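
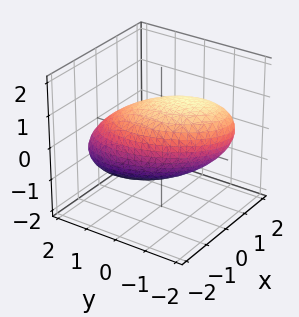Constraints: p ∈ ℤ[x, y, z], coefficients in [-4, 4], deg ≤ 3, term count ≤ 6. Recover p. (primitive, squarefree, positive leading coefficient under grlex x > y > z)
First, the degree is 2 — the shape is more complex than any degree-1 surface.
Finally, putting this together gives p.

2*x^2 + x*y + y^2 + y*z + 2*z^2 - 3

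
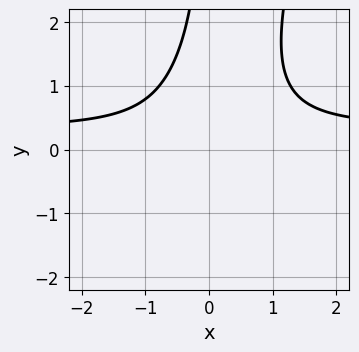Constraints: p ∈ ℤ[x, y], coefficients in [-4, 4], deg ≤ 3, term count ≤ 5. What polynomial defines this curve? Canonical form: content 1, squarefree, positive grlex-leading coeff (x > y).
3*x^2*y - x*y^2 - x^2 - 2

1. deg p = 3. The shape is more complex than any degree-2 curve.
2. Observable constraints: the curve avoids every integer y-axis point in the box; the curve avoids every integer x-axis point in the box.
3. Matching integer coefficients to the picture gives p.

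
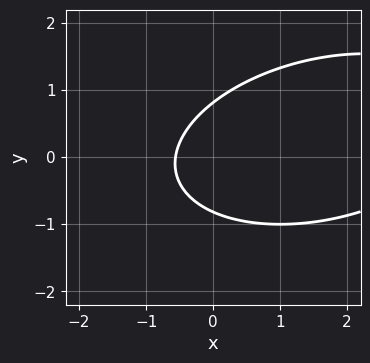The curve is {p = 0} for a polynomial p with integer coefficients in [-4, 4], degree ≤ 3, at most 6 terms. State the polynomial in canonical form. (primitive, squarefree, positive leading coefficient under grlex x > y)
x^2 - x*y + 3*y^2 - 3*x - 2

1. deg p = 2. A generic line meets the curve in up to 2 points.
2. The integer polynomial consistent with all of this is the stated p.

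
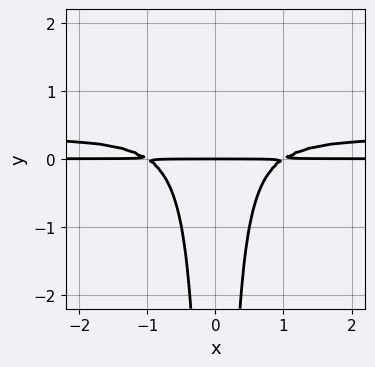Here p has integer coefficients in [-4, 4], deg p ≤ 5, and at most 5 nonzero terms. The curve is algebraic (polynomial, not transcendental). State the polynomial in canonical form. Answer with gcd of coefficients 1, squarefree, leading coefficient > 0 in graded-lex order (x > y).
3*x^2*y^2 - x^2*y + y

The degree is 4 — a generic line meets the curve in up to 4 points.
Symmetries: the x ↦ −x reflection is a symmetry, so x appears only in even powers.
Against the integer gridlines: the visible x-axis segment lies entirely on the curve; it crosses the y-axis at the gridline y = 0.
Putting this together gives p.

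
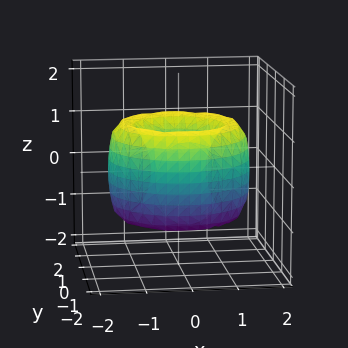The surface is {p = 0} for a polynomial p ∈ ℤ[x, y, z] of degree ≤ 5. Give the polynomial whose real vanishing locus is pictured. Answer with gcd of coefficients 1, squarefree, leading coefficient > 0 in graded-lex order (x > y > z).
x^4 + 2*x^2*y^2 + y^4 - 3*x^2 - 3*y^2 + z^2 + 1

1. The degree is 4 — the shape is more complex than any degree-3 surface.
2. Symmetry: the z-axis is an axis of rotation, so x and y enter only as x² + y².
3. Against the integer gridlines: the surface avoids every integer z-axis point in the box; a circular section at z = 1 has radius exactly 1.
4. Solving for integer coefficients yields p as stated.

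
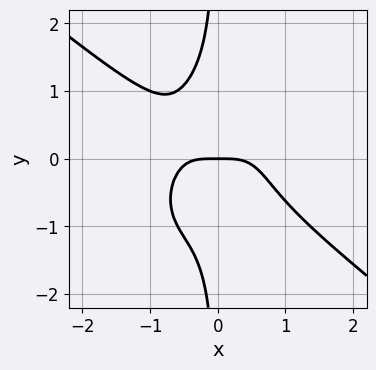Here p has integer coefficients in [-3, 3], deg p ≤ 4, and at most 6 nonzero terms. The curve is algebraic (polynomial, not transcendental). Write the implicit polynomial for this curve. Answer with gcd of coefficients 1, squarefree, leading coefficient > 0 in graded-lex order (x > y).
3*x^4 + x^3*y - x^2*y^2 + 3*x*y^3 + 2*y

1. deg p = 4.
2. From the visible intercepts: it crosses the x-axis at the gridline x = 0; it meets the y-axis at y = 0 (among the integer gridlines).
3. Fitting integer coefficients to these (and the overall shape) gives p.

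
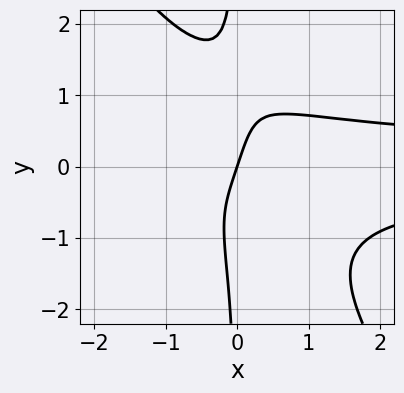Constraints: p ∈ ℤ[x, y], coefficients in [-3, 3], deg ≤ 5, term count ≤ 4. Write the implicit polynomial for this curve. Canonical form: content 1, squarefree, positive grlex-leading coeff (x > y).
(a) Degree: no degree-3 curve has this shape, so deg p = 4.
(b) Observable constraints: one x-axis crossing is at x = 0; it meets the y-axis at y = 0 (among the integer gridlines).
(c) Putting this together gives p.

3*x^2*y^2 + 2*x*y^3 - 3*x + y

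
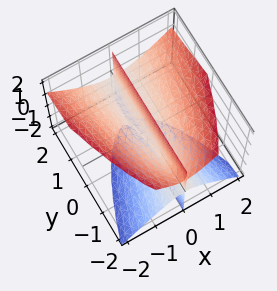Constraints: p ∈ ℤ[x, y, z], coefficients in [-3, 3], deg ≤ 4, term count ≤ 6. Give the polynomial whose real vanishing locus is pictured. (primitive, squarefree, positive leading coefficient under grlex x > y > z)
3*x^3 - 2*x*y*z - 2*x*z^2 - 2*x*z

I count 3 distinct pieces. Treating them together as one polynomial.
deg p = 3. A generic line meets the surface in up to 3 points.
From the visible intercepts: the visible y-axis segment lies entirely on the surface; every point of the z-axis in the box is on the surface; it meets the x-axis at x = 0 (among the integer gridlines).
Together with the visible shape, these determine p as stated.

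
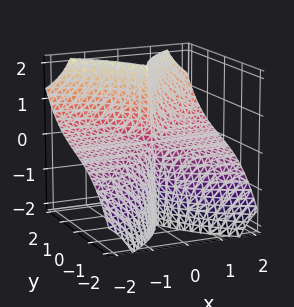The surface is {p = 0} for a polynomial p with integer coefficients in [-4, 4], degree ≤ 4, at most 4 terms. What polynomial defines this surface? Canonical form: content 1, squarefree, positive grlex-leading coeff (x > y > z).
(a) deg p = 3. The shape is more complex than any degree-2 surface.
(b) Reading off the gridlines: the visible x-axis segment lies entirely on the surface; every point of the z-axis in the box is on the surface; one y-axis crossing is at y = 0.
(c) Putting this together gives p.

x^2*y - 3*x^2*z + y^3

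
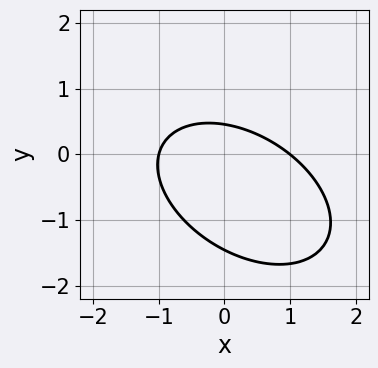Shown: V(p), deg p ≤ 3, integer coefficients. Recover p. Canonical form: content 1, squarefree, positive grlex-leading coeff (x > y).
2*x^2 + 2*x*y + 3*y^2 + 3*y - 2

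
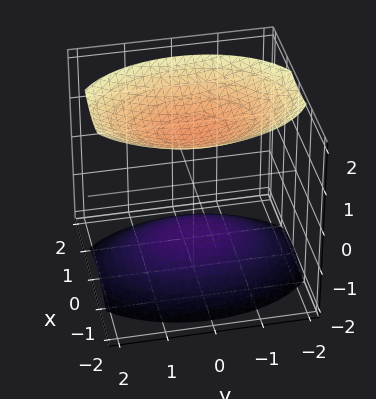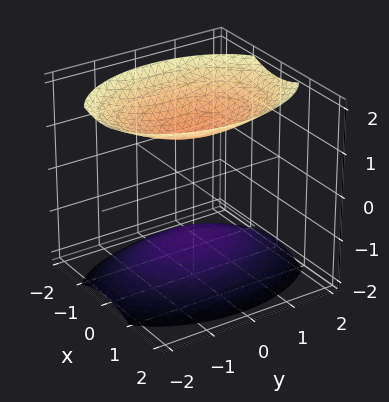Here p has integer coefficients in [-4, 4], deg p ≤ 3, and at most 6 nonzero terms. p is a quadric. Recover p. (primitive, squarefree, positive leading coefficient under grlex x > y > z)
First, I count 2 distinct pieces.
Then, deg p = 2.
Next, symmetries: the y ↦ −y reflection is a symmetry, so y appears only in even powers; the x ↦ −x reflection is a symmetry, so x appears only in even powers; mirror symmetry z ↦ −z ⇒ only even powers of z.
Next, observable constraints: no y-intercept at any integer in the box; the surface avoids every integer x-axis point in the box.
Finally, matching integer coefficients to the picture gives p.

2*x^2 + y^2 - 2*z^2 + 3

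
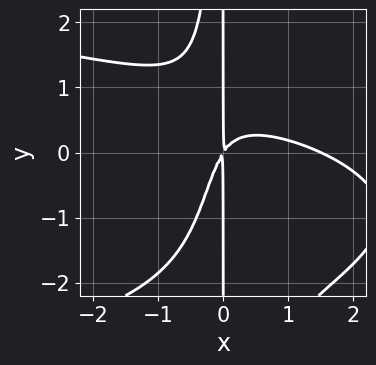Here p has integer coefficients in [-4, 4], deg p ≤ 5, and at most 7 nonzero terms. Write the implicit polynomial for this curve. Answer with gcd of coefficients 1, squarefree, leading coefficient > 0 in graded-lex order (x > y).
2*x^2*y^2 + 2*x^3 + 3*x^2*y - 3*x^2 + 2*x*y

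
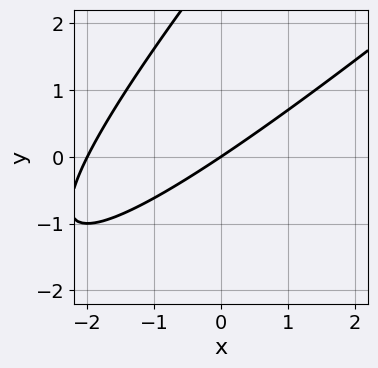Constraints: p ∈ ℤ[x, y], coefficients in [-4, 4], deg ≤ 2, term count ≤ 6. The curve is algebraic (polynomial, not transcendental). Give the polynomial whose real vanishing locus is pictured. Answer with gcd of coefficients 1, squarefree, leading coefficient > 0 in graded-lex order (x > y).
x^2 - 2*x*y + y^2 + 2*x - 3*y

First, deg p = 2. A generic line meets the curve in up to 2 points.
Next, from the visible intercepts: the x-axis gridline crossings are at x ∈ {-2, 0}; it crosses the y-axis at the gridline y = 0.
Finally, assembling these constraints gives the stated polynomial.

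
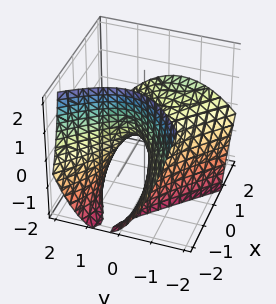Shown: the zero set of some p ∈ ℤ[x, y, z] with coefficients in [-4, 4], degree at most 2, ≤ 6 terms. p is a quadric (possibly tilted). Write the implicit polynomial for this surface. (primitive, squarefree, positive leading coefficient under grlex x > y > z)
The degree is 2 — a generic line meets the surface in up to 2 points.
Observable constraints: it meets the y-axis at y = 0 (among the integer gridlines); one x-axis crossing is at x = 0.
Putting this together gives p.

x^2 - x*y - 2*x*z - 2*y^2 - 2*z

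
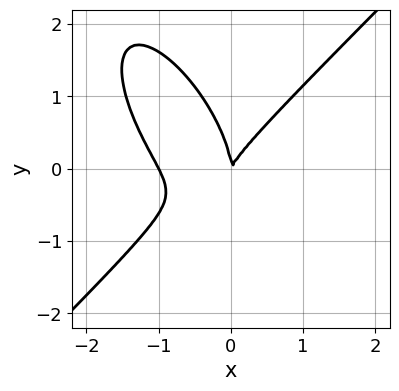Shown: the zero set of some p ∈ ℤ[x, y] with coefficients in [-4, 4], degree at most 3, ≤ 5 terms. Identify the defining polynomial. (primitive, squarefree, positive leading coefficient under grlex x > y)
(a) Degree: no degree-2 curve has this shape, so deg p = 3.
(b) Observable constraints: it meets the y-axis at y = 0 (among the integer gridlines); the x-axis gridline crossings are at x ∈ {-1, 0}.
(c) Together with the visible shape, these determine p as stated.

2*x^3 - x*y^2 - y^3 + 2*x^2 - x*y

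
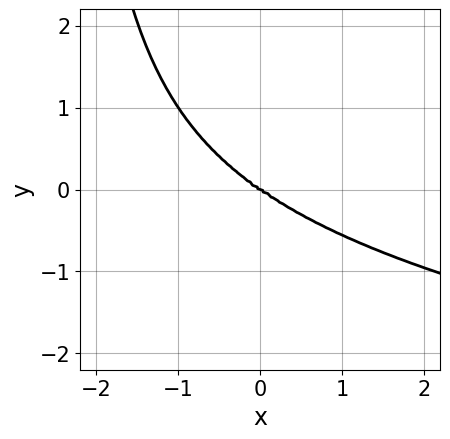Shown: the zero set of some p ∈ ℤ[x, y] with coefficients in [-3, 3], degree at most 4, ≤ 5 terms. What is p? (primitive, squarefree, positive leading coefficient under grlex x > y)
x^2*y^2 - x*y^3 - x^3 - 3*y^3

First, deg p = 4.
Next, observable constraints: it meets the y-axis at y = 0 (among the integer gridlines); it crosses the x-axis at the gridline x = 0.
Finally, solving for integer coefficients yields p as stated.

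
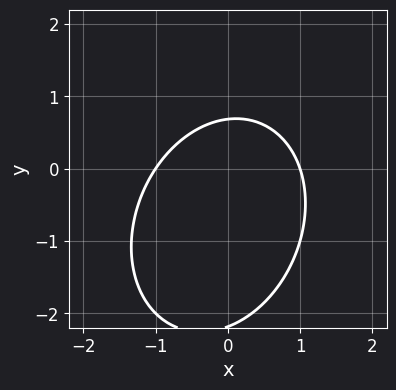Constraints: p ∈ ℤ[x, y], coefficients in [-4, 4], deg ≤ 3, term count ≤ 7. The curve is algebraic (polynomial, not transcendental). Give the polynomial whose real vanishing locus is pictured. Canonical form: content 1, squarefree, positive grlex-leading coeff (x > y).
(a) Degree: no degree-1 curve has this shape, so deg p = 2.
(b) Reading off the gridlines: among the integer gridlines, it crosses the x-axis at x ∈ {-1, 1}.
(c) Putting this together gives p.

3*x^2 - x*y + 2*y^2 + 3*y - 3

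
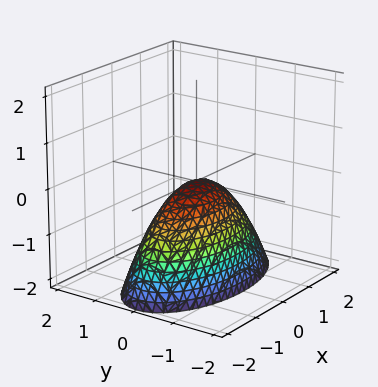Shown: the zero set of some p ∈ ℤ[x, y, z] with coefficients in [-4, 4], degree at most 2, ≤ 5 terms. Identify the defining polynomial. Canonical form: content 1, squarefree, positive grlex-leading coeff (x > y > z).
x^2 + 3*y^2 + 2*z

The degree is 2 — a paraboloid; a quadric.
Symmetries: the y ↦ −y reflection is a symmetry, so y appears only in even powers; the x ↦ −x reflection is a symmetry, so x appears only in even powers.
From the visible intercepts: it meets the x-axis at x = 0 (among the integer gridlines); it crosses the z-axis at the gridline z = 0.
Together with the visible shape, these determine p as stated.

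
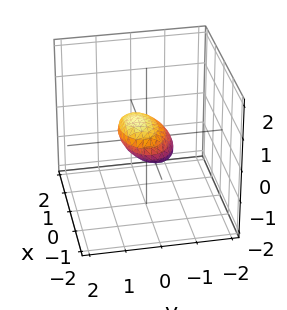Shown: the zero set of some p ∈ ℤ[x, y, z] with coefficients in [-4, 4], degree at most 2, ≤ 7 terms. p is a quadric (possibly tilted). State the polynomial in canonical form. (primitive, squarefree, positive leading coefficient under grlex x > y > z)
x^2 + 2*y^2 - 2*y*z + 3*z^2 - 1

(a) Degree: a generic line meets the surface in up to 2 points, so deg p = 2.
(b) From the visible intercepts: the x-axis gridline crossings are at x ∈ {-1, 1}.
(c) Solving for integer coefficients yields p as stated.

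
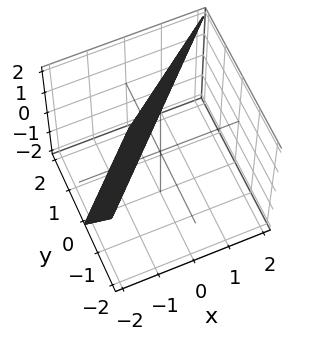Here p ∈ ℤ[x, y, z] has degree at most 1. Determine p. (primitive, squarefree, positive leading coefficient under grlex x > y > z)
(a) Degree: every cross-section is a straight line — this is a plane, so deg p = 1.
(b) Reading off the gridlines: one y-axis crossing is at y = 1; it crosses the x-axis at the gridline x = -1.
(c) These observations pin down the coefficients. Check: (0, 0, 2) on the z-axis lies on the surface, and p(0, 0, 2) = 0. ✓

2*x - 2*y - z + 2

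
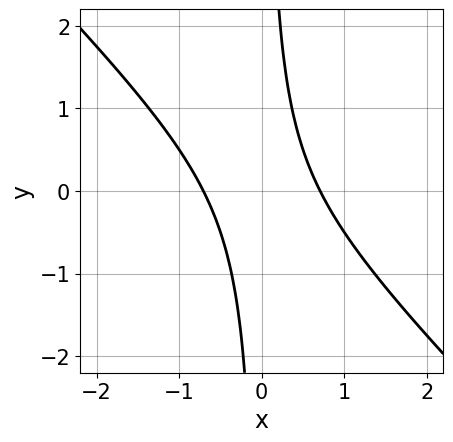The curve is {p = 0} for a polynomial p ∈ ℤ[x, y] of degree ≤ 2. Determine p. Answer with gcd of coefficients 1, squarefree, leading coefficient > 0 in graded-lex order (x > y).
2*x^2 + 2*x*y - 1

The degree is 2 — the shape is more complex than any degree-1 curve.
Observable constraints: it misses every integer gridline on the y-axis.
Solving for integer coefficients yields p as stated.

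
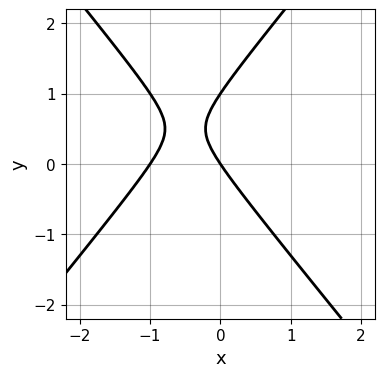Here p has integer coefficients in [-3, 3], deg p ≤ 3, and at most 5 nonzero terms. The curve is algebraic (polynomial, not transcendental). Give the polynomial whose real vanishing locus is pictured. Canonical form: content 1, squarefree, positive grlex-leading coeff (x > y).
3*x^2 - 2*y^2 + 3*x + 2*y

First, degree: a generic line meets the curve in up to 2 points, so deg p = 2.
Then, from the visible intercepts: among the integer gridlines, it crosses the y-axis at y ∈ {0, 1}; the x-axis gridline crossings are at x ∈ {-1, 0}.
Finally, matching integer coefficients to the picture gives p.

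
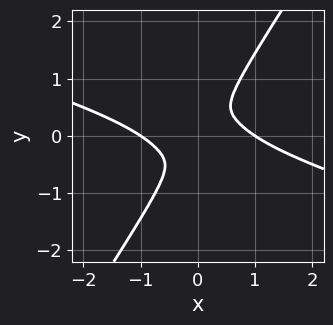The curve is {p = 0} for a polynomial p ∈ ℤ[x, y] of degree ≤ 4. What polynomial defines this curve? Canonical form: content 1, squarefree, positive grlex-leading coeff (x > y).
x^4 + 3*x^3*y - y^4 - x^2

(a) deg p = 4. A generic line meets the curve in up to 4 points.
(b) From the visible intercepts: the x-axis gridline crossings are at x ∈ {-1, 1}.
(c) Together with the visible shape, these determine p as stated.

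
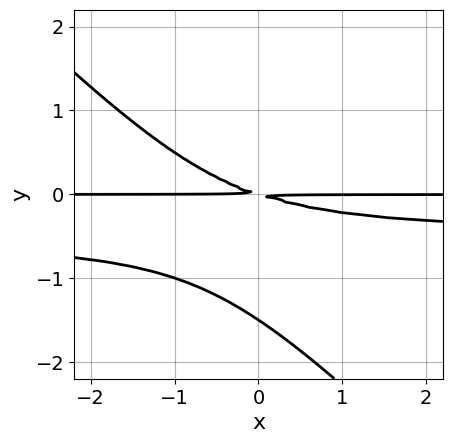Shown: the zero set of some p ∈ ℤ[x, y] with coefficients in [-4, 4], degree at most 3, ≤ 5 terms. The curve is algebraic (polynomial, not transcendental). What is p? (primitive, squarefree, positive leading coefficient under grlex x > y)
First, deg p = 3.
Then, observable constraints: every point of the x-axis in the box is on the curve.
Finally, fitting integer coefficients to these (and the overall shape) gives p.

2*x*y^2 + 2*y^3 + x*y + 3*y^2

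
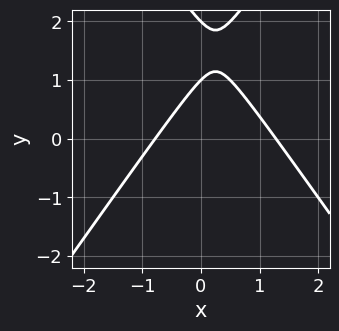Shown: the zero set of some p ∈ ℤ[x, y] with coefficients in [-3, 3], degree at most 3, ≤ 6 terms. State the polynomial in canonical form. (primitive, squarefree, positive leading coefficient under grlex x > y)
2*x^2 - y^2 - x + 3*y - 2

1. Degree: no degree-1 curve has this shape, so deg p = 2.
2. Observable constraints: the y-axis gridline crossings are at y ∈ {1, 2}.
3. Together with the visible shape, these determine p as stated.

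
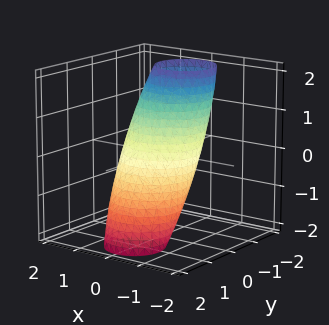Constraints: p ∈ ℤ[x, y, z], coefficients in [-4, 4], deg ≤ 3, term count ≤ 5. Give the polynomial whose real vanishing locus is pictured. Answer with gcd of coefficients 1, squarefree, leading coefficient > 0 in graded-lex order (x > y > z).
3*x^2 + 3*y^2 + 3*y*z + z^2 - 3

First, deg p = 2. No degree-1 surface has this shape.
Then, from the visible intercepts: the y-axis gridline crossings are at y ∈ {-1, 1}; the x-axis gridline crossings are at x ∈ {-1, 1}.
Finally, these observations pin down the coefficients.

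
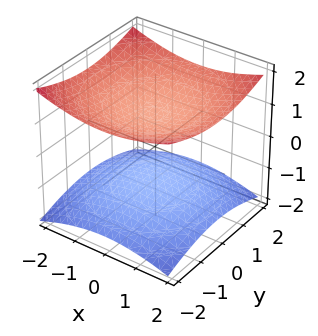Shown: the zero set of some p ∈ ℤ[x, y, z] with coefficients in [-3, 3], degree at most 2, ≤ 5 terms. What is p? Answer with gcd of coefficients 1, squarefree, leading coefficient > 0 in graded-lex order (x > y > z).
x^2 + y^2 - 3*z^2 + 3

1. The picture has 2 separate pieces.
2. Degree: two separate bowl-shaped sheets opening away from each other; a quadric, so deg p = 2.
3. Symmetries: it's symmetric under z → −z, forcing even powers of z; rotational symmetry about the z-axis ⇒ p depends on x, y only through x² + y².
4. Checking where it meets the axes: no y-intercept at any integer in the box; the z-axis gridline crossings are at z ∈ {-1, 1}; no x-intercept at any integer in the box.
5. Together with the visible shape, these determine p as stated.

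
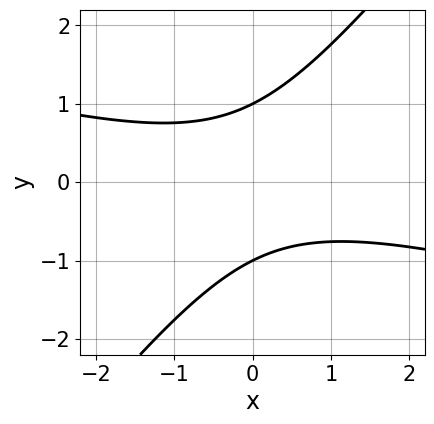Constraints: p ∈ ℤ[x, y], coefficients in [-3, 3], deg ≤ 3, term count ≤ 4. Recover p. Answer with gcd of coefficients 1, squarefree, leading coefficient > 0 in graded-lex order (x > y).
(a) deg p = 2. A generic line meets the curve in up to 2 points.
(b) Reading off the gridlines: no x-intercept at any integer in the box; among the integer gridlines, it crosses the y-axis at y ∈ {-1, 1}.
(c) Putting this together gives p.

x^2 + 3*x*y - 3*y^2 + 3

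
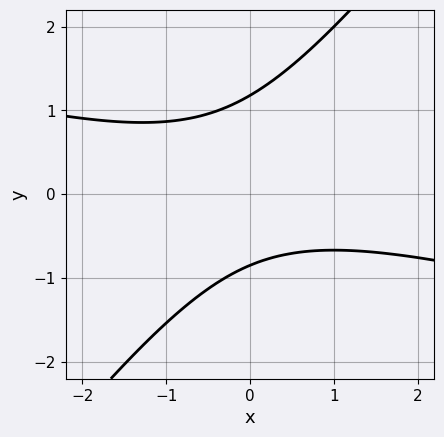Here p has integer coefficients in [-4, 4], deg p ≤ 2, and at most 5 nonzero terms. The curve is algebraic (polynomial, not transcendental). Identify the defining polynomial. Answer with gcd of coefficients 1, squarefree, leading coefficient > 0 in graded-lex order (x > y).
Degree: a generic line meets the curve in up to 2 points, so deg p = 2.
Observable constraints: the curve avoids every integer x-axis point in the box.
These observations pin down the coefficients.

x^2 + 3*x*y - 3*y^2 + y + 3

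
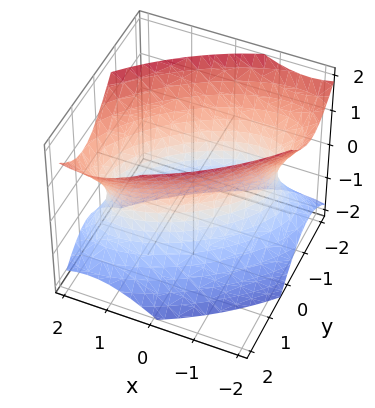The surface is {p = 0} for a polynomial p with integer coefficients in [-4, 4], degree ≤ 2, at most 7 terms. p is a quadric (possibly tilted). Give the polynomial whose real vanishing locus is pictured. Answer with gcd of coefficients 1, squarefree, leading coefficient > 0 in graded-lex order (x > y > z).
2*x^2 - 3*x*y + 3*y^2 - 2*z^2 - 3

1. deg p = 2. A generic line meets the surface in up to 2 points.
2. Against the integer gridlines: the y-axis gridline crossings are at y ∈ {-1, 1}; no z-intercept at any integer in the box.
3. Together with the visible shape, these determine p as stated.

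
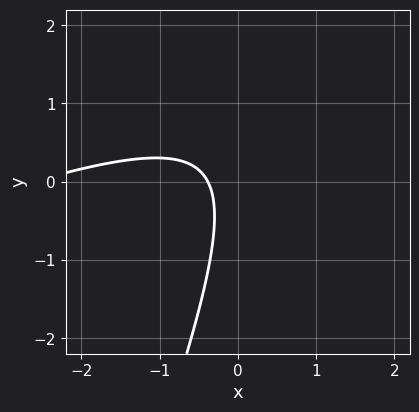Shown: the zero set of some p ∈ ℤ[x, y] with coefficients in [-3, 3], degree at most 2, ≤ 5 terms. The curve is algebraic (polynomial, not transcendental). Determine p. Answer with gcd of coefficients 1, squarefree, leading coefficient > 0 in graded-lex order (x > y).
x^2 - 3*x*y + y^2 + 3*x + 1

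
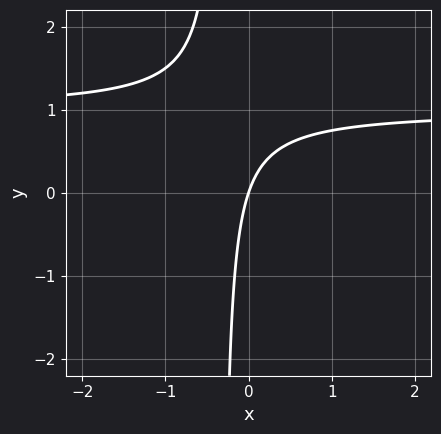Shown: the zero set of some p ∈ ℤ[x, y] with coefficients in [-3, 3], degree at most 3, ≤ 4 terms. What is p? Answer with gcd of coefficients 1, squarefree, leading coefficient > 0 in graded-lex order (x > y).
First, the degree is 2 — the shape is more complex than any degree-1 curve.
Then, checking where it meets the axes: one x-axis crossing is at x = 0; one y-axis crossing is at y = 0.
Finally, fitting integer coefficients to these (and the overall shape) gives p.

3*x*y - 3*x + y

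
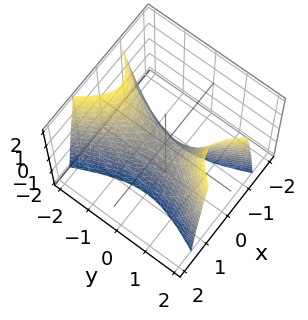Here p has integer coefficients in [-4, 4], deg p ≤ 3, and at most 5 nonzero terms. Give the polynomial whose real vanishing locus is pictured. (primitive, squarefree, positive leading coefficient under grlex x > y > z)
First, degree: a hyperbolic paraboloid; a quadric, so deg p = 2.
Next, symmetries: it's symmetric under y → −y, forcing even powers of y; the x ↦ −x reflection is a symmetry, so x appears only in even powers.
Next, against the integer gridlines: one y-axis crossing is at y = 0; one z-axis crossing is at z = 0; it meets the x-axis at x = 0 (among the integer gridlines).
Finally, putting this together gives p.

3*x^2 - y^2 + z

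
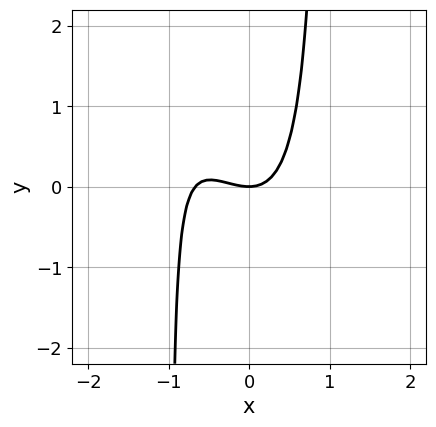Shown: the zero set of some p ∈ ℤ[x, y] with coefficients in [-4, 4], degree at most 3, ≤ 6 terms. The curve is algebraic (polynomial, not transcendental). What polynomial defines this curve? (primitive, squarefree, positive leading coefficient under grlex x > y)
3*x^3 + 2*x^2*y + 2*x^2 - 2*y

Degree: a generic line meets the curve in up to 3 points, so deg p = 3.
Observable constraints: it crosses the y-axis at the gridline y = 0; one x-axis crossing is at x = 0.
Matching integer coefficients to the picture gives p.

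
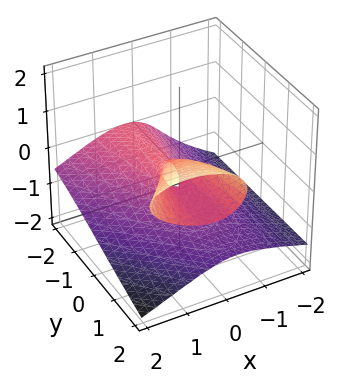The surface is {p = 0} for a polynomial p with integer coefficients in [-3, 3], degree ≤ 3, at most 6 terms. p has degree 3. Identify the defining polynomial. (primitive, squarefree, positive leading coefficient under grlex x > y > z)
1. Degree: a generic line meets the surface in up to 3 points, so deg p = 3.
2. Against the integer gridlines: the visible y-axis segment lies entirely on the surface; it crosses the x-axis at the gridline x = 0.
3. The integer polynomial consistent with all of this is the stated p.

x*y*z - 3*z^3 - 2*x^2 + 2*y*z + x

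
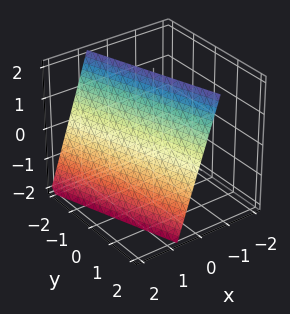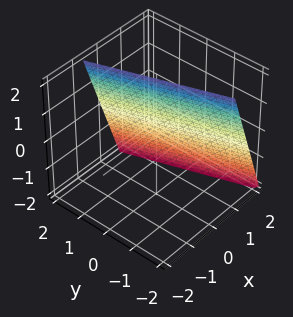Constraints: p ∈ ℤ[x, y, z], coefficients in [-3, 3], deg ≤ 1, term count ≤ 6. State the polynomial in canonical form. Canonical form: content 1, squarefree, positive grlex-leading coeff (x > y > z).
3*x + y + z - 2

First, deg p = 1. The surface is flat (a plane).
Then, checking where it meets the axes: it crosses the z-axis at the gridline z = 2; one y-axis crossing is at y = 2.
Finally, together with the visible shape, these determine p as stated.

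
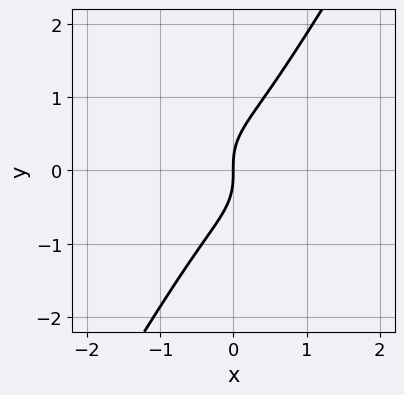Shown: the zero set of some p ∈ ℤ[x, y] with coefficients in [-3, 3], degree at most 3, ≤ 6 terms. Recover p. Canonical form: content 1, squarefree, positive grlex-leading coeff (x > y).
2*x^3 + x*y^2 - y^3 + x

1. The degree is 3 — no degree-2 curve has this shape.
2. Reading off the gridlines: it crosses the y-axis at the gridline y = 0; one x-axis crossing is at x = 0.
3. Together with the visible shape, these determine p as stated.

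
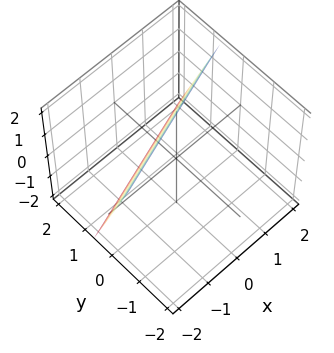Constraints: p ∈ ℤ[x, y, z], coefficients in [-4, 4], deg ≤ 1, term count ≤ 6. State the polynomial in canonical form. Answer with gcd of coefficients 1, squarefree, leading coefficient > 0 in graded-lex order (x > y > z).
x - 3*y - z + 2

(a) deg p = 1. Every cross-section is a straight line — this is a plane.
(b) Reading off the gridlines: one z-axis crossing is at z = 2; it meets the x-axis at x = -2 (among the integer gridlines).
(c) The integer polynomial consistent with all of this is the stated p.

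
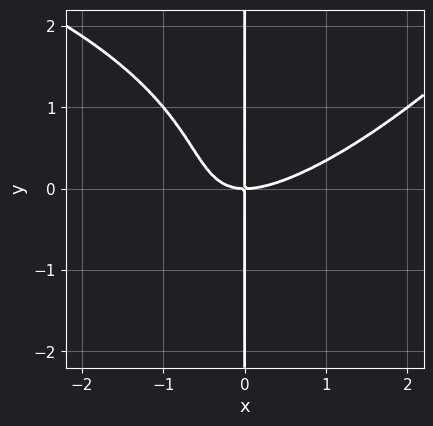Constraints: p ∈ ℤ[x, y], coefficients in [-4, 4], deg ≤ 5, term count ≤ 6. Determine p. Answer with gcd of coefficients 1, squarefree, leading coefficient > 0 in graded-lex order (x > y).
deg p = 4. A generic line meets the curve in up to 4 points.
Reading off the gridlines: every point of the y-axis in the box is on the curve; it crosses the x-axis at the gridline x = 0.
Assembling these constraints gives the stated polynomial.

x^2*y^2 - x*y^3 + 2*x^3 - 3*x^2*y - 3*x*y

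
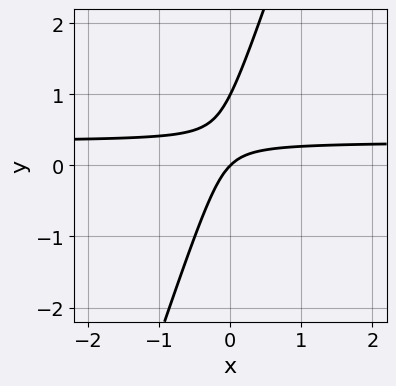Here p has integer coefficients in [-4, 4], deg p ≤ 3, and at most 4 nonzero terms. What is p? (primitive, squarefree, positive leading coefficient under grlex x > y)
3*x*y - y^2 - x + y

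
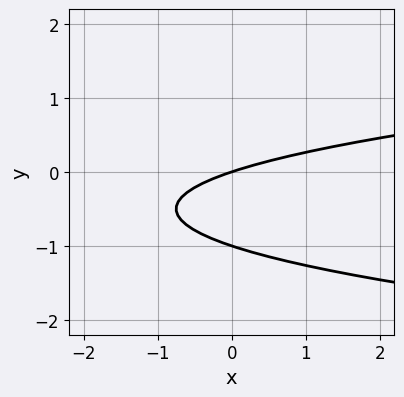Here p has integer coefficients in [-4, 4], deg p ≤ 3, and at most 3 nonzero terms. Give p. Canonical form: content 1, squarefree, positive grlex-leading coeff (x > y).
First, the degree is 2 — the shape is more complex than any degree-1 curve.
Then, from the axis intercepts and sections: it meets the x-axis at x = 0 (among the integer gridlines); among the integer gridlines, it crosses the y-axis at y ∈ {-1, 0}.
Finally, the integer polynomial consistent with all of this is the stated p.

3*y^2 - x + 3*y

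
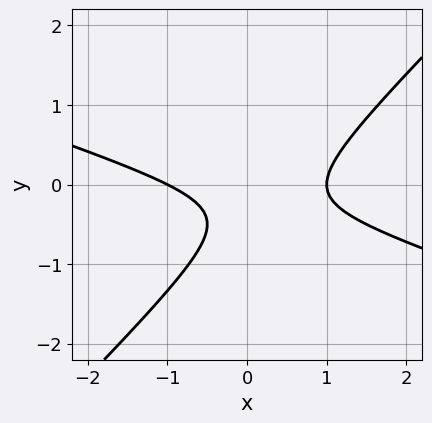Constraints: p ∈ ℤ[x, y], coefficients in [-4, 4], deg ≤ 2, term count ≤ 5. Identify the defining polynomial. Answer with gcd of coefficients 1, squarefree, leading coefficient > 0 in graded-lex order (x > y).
First, degree: a generic line meets the curve in up to 2 points, so deg p = 2.
Next, reading off the gridlines: the x-axis gridline crossings are at x ∈ {-1, 1}; it misses every integer gridline on the y-axis.
Finally, solving for integer coefficients yields p as stated.

x^2 + 2*x*y - 3*y^2 - 2*y - 1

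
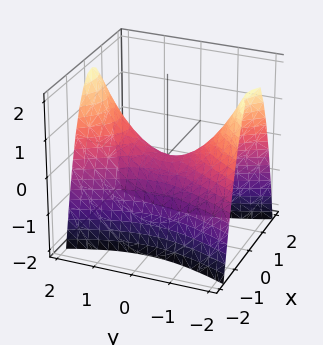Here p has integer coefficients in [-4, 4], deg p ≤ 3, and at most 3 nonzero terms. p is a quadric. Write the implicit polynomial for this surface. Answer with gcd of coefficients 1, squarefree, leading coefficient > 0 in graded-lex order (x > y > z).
3*x^2 - y^2 + 2*z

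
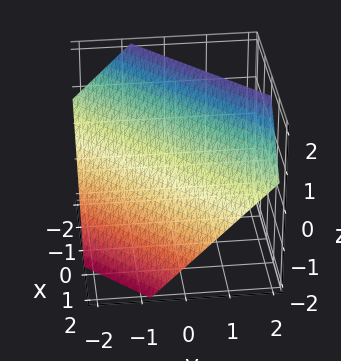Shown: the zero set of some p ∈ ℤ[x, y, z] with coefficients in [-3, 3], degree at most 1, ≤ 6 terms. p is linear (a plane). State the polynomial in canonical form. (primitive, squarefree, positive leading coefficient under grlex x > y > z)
(a) deg p = 1. The surface is flat (a plane).
(b) Putting this together gives p.

3*x - 3*y + 3*z - 2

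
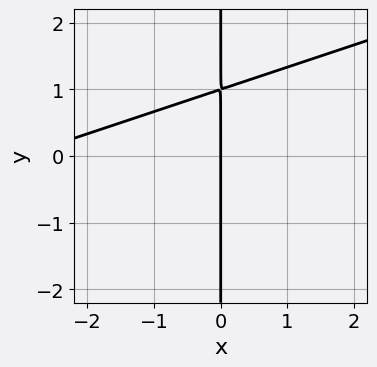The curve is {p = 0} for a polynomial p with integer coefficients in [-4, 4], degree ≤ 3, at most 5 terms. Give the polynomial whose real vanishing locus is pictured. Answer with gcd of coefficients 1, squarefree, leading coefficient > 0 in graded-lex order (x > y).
1. deg p = 2. A generic line meets the curve in up to 2 points.
2. From the visible intercepts: it crosses the x-axis at the gridline x = 0; every point of the y-axis in the box is on the curve.
3. Together with the visible shape, these determine p as stated.

x^2 - 3*x*y + 3*x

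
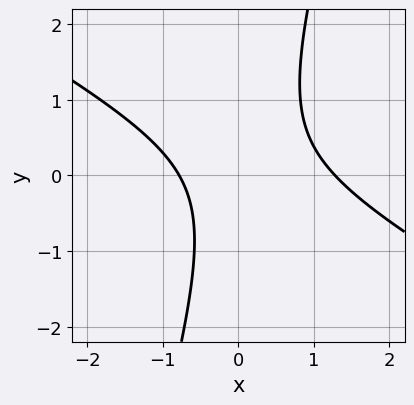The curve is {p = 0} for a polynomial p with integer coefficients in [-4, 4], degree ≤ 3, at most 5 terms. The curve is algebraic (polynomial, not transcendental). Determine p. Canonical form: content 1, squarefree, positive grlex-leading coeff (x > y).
2*x^2 + 3*x*y - y^2 - x - 2

deg p = 2. The shape is more complex than any degree-1 curve.
From the axis intercepts and sections: it misses every integer gridline on the y-axis.
Solving for integer coefficients yields p as stated.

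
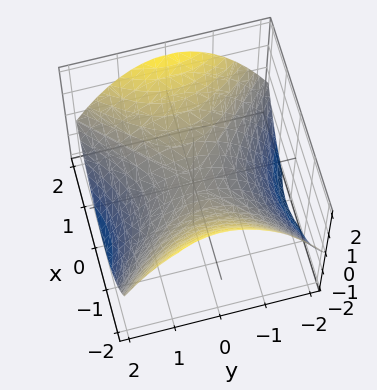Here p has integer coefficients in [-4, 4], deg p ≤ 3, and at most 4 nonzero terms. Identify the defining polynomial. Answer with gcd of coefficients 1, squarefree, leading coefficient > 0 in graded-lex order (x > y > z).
1. The degree is 2 — a saddle surface; a quadric.
2. Symmetries: it's symmetric under x → −x, forcing even powers of x; mirror symmetry y ↦ −y ⇒ only even powers of y.
3. From the axis intercepts and sections: it meets the y-axis at y = 0 (among the integer gridlines); it crosses the x-axis at the gridline x = 0; it meets the z-axis at z = 0 (among the integer gridlines).
4. Matching integer coefficients to the picture gives p.

x^2 - y^2 - 2*z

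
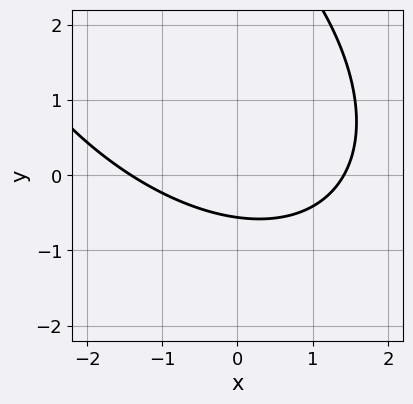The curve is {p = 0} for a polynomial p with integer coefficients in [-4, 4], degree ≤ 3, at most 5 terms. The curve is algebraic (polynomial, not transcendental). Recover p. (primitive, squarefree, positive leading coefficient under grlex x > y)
The degree is 2 — a generic line meets the curve in up to 2 points.
Putting this together gives p.

x^2 + x*y + y^2 - 3*y - 2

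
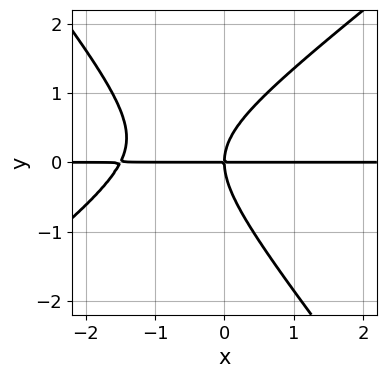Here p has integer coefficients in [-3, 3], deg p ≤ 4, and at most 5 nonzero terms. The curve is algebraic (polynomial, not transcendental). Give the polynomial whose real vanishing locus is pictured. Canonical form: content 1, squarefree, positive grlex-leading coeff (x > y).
First, deg p = 3. The shape is more complex than any degree-2 curve.
Next, reading off the gridlines: it meets the y-axis at y = 0 (among the integer gridlines); every point of the x-axis in the box is on the curve.
Finally, the integer polynomial consistent with all of this is the stated p.

2*x^2*y - x*y^2 - 2*y^3 + 3*x*y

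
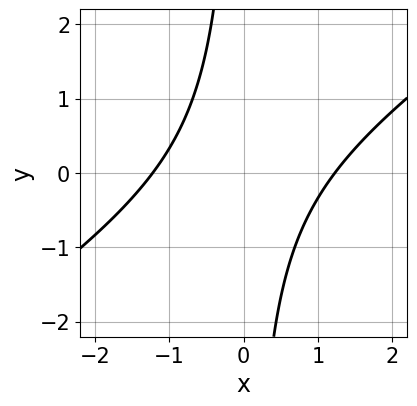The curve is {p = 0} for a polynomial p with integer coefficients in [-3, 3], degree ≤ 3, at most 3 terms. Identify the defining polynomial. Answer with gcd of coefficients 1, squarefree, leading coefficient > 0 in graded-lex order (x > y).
(a) The degree is 2 — the shape is more complex than any degree-1 curve.
(b) Observable constraints: it misses every integer gridline on the y-axis.
(c) These observations pin down the coefficients.

2*x^2 - 3*x*y - 3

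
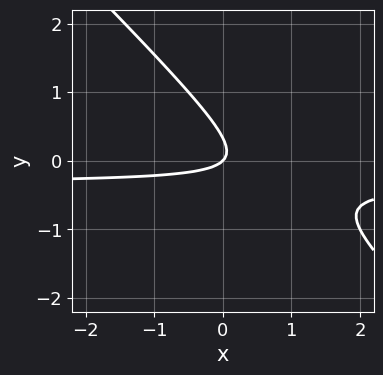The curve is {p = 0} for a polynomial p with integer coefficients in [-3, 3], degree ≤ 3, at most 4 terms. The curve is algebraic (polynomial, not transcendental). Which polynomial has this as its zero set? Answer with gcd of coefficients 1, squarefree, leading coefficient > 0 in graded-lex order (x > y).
1. deg p = 2. A generic line meets the curve in up to 2 points.
2. Checking where it meets the axes: it meets the y-axis at y = 0 (among the integer gridlines); it crosses the x-axis at the gridline x = 0.
3. Putting this together gives p.

3*x*y + 3*y^2 + x - y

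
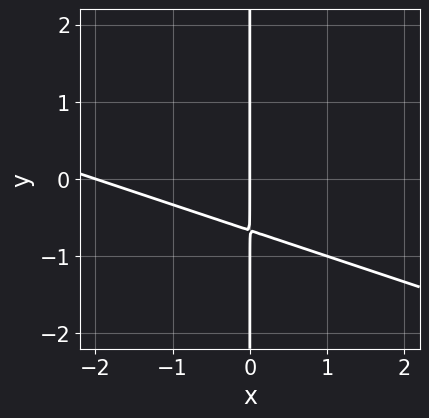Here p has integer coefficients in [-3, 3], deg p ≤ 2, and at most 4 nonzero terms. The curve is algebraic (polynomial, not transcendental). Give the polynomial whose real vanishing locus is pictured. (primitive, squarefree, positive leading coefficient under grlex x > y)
x^2 + 3*x*y + 2*x

Degree: no degree-1 curve has this shape, so deg p = 2.
Against the integer gridlines: the x-axis gridline crossings are at x ∈ {-2, 0}; every point of the y-axis in the box is on the curve.
Fitting integer coefficients to these (and the overall shape) gives p.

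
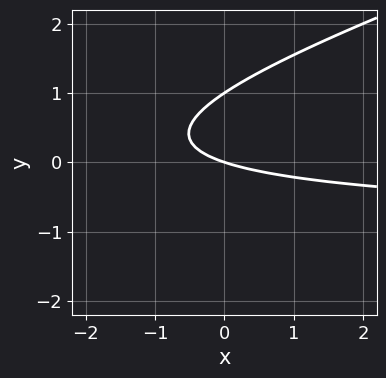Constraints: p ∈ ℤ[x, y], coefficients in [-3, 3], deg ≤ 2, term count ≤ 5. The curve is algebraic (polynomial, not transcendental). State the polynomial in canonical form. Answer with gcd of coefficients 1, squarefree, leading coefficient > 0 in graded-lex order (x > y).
(a) Degree: the shape is more complex than any degree-1 curve, so deg p = 2.
(b) From the visible intercepts: one x-axis crossing is at x = 0; the y-axis gridline crossings are at y ∈ {0, 1}.
(c) The integer polynomial consistent with all of this is the stated p.

x*y - 3*y^2 + x + 3*y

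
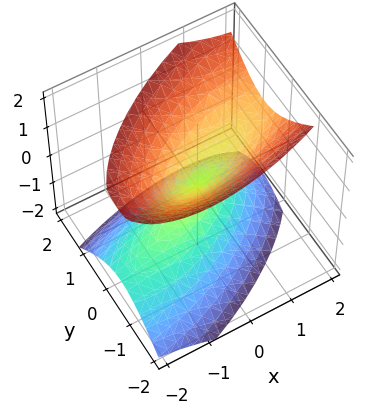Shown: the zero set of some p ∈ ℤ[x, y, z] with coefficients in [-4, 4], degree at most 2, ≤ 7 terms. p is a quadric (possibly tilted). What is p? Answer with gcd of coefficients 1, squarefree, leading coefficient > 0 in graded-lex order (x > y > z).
(a) Degree: no degree-1 surface has this shape, so deg p = 2.
(b) From the visible intercepts: one x-axis crossing is at x = 0; one z-axis crossing is at z = 0.
(c) The integer polynomial consistent with all of this is the stated p.

x^2 - 2*x*y - x*z + 3*y^2 - 2*z^2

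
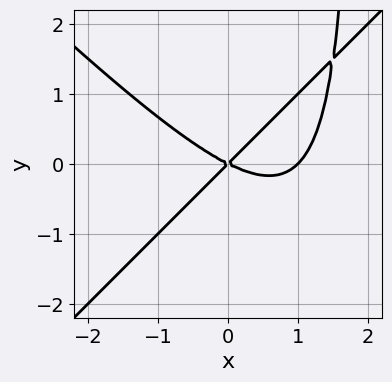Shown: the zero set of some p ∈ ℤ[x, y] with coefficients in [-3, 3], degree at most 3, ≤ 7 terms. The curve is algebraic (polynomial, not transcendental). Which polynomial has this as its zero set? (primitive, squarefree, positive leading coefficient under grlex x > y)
x^3 - x*y^2 - x^2 - x*y + 2*y^2

First, deg p = 3.
Next, observable constraints: one y-axis crossing is at y = 0; among the integer gridlines, it crosses the x-axis at x ∈ {0, 1}.
Finally, together with the visible shape, these determine p as stated.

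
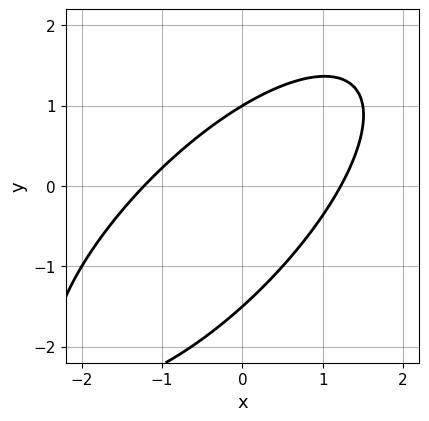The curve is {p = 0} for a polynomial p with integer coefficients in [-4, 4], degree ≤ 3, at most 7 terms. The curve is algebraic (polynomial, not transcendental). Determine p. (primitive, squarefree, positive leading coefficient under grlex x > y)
deg p = 2.
Reading off the gridlines: it meets the y-axis at y = 1 (among the integer gridlines).
These observations pin down the coefficients.

2*x^2 - 3*x*y + 2*y^2 + y - 3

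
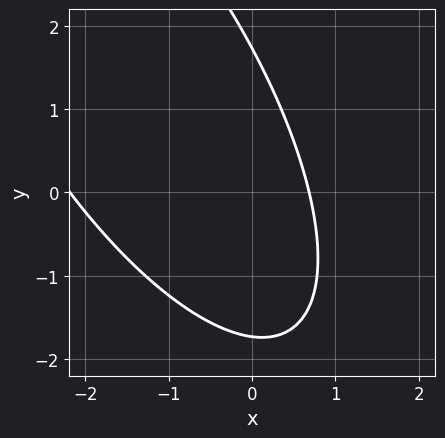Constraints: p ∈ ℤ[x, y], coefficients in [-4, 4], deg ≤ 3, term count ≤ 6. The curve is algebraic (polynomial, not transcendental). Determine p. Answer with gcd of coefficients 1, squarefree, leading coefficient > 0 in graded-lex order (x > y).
deg p = 2. No degree-1 curve has this shape.
The integer polynomial consistent with all of this is the stated p.

2*x^2 + 2*x*y + y^2 + 3*x - 3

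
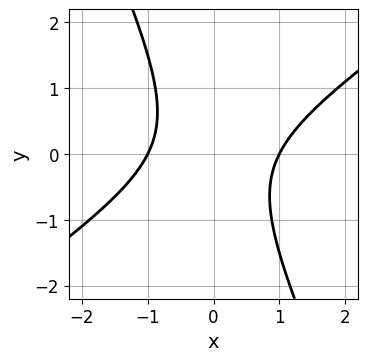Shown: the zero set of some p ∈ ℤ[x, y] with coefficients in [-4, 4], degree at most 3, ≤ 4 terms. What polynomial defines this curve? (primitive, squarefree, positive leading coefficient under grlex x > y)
3*x^2 - 3*x*y - 2*y^2 - 3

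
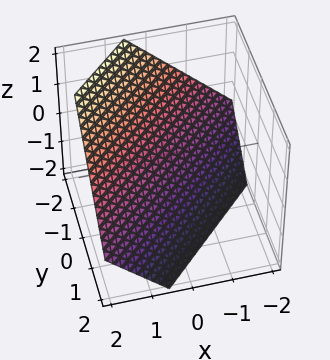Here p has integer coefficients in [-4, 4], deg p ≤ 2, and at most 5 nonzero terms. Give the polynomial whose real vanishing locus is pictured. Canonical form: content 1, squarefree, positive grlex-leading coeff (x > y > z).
3*x - 3*y - 3*z - 2

deg p = 1. The surface is flat (a plane).
Matching integer coefficients to the picture gives p.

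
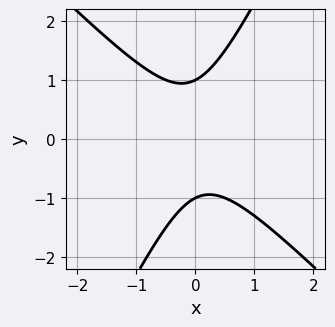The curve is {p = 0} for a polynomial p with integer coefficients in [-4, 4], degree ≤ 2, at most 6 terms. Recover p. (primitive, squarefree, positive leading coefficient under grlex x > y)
2*x^2 + x*y - y^2 + 1

deg p = 2.
Observable constraints: among the integer gridlines, it crosses the y-axis at y ∈ {-1, 1}; the curve avoids every integer x-axis point in the box.
Putting this together gives p.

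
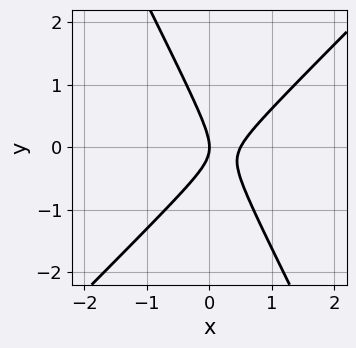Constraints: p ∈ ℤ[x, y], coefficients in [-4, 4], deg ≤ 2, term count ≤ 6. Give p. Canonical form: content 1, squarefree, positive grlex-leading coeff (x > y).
First, degree: no degree-1 curve has this shape, so deg p = 2.
Next, reading off the gridlines: it crosses the y-axis at the gridline y = 0; it crosses the x-axis at the gridline x = 0.
Finally, fitting integer coefficients to these (and the overall shape) gives p.

2*x^2 - x*y - y^2 - x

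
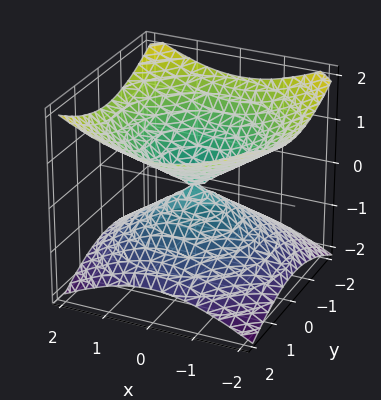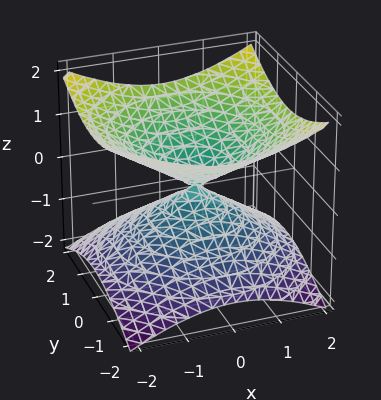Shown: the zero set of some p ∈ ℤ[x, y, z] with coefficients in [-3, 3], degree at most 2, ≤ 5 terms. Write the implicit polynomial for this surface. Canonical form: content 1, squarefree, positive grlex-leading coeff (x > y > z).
x^2 + y^2 - 2*z^2

1. deg p = 2. A double cone through the origin; a quadric.
2. Symmetries: the surface is invariant under rotation about z: p = q(x² + y², z); mirror symmetry z ↦ −z ⇒ only even powers of z.
3. From the visible intercepts: one x-axis crossing is at x = 0; it crosses the y-axis at the gridline y = 0.
4. Putting this together gives p.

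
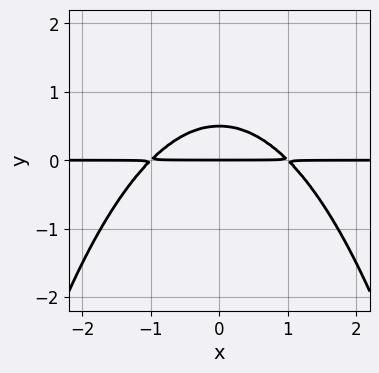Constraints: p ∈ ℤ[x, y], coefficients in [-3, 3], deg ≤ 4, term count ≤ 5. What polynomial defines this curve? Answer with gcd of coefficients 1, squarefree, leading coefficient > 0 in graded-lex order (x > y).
1. Degree: a generic line meets the curve in up to 3 points, so deg p = 3.
2. Symmetries: mirror symmetry x ↦ −x ⇒ only even powers of x.
3. Reading off the gridlines: it crosses the y-axis at the gridline y = 0; the visible x-axis segment lies entirely on the curve.
4. Solving for integer coefficients yields p as stated.

x^2*y + 2*y^2 - y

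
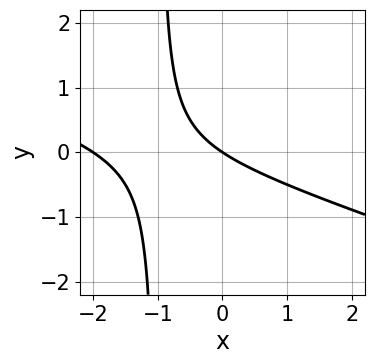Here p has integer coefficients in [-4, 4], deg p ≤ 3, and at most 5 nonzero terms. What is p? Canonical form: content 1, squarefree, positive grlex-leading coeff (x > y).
First, degree: the shape is more complex than any degree-1 curve, so deg p = 2.
Then, from the axis intercepts and sections: the x-axis gridline crossings are at x ∈ {-2, 0}; it meets the y-axis at y = 0 (among the integer gridlines).
Finally, assembling these constraints gives the stated polynomial.

x^2 + 3*x*y + 2*x + 3*y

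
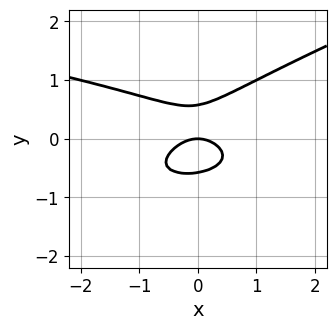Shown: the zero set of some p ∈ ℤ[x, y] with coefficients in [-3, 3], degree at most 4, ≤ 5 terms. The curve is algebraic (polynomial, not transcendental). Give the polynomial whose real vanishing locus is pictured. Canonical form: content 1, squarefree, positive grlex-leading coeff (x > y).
x*y^2 - 3*y^3 + x^2 + y

1. Degree: no degree-2 curve has this shape, so deg p = 3.
2. From the axis intercepts and sections: it meets the x-axis at x = 0 (among the integer gridlines); one y-axis crossing is at y = 0.
3. Together with the visible shape, these determine p as stated.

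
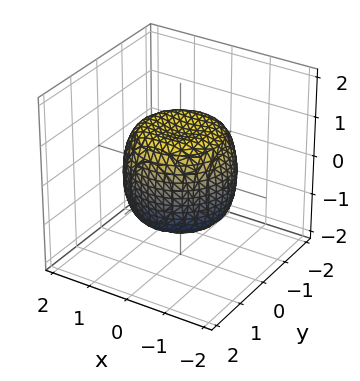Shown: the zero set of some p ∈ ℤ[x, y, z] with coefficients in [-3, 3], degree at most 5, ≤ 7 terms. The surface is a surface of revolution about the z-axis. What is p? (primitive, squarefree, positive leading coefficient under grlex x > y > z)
1. Degree: the shape is more complex than any degree-3 surface, so deg p = 4.
2. Symmetries: every cross-section ⟂ z is a circle, so x, y appear only via x² + y².
3. From the axis intercepts and sections: among the integer gridlines, it crosses the z-axis at z ∈ {-1, 1}; a circular section at z = 0 has radius between 1 and 2.
4. Putting this together gives p.

x^4 + 2*x^2*y^2 + y^4 - x^2 - y^2 + z^2 - 1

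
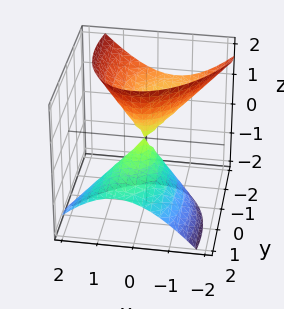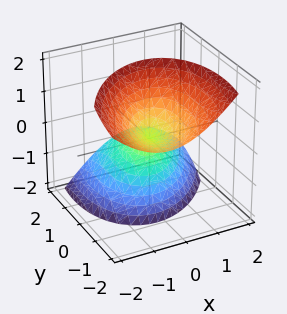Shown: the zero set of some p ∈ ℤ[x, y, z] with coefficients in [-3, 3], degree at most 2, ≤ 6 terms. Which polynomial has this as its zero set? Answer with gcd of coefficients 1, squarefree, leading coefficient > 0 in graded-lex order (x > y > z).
(a) I count 2 distinct pieces. They look like related sheets of one shape, so recover p as a whole.
(b) The degree is 2 — no degree-1 surface has this shape.
(c) Observable constraints: one y-axis crossing is at y = 0; it meets the z-axis at z = 0 (among the integer gridlines).
(d) Matching integer coefficients to the picture gives p.

2*x^2 - x*y + y^2 + 2*y*z - z^2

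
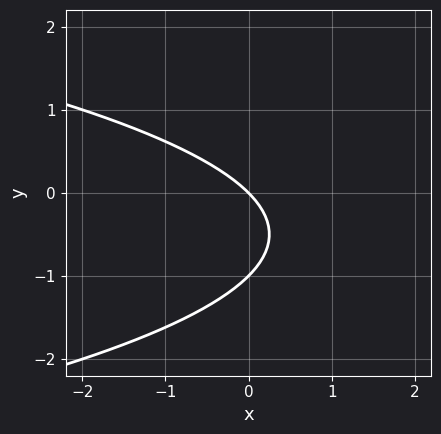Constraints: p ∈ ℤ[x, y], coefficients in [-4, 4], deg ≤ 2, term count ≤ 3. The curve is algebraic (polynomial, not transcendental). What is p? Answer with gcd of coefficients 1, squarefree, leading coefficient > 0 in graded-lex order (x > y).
1. Degree: no degree-1 curve has this shape, so deg p = 2.
2. Against the integer gridlines: it crosses the x-axis at the gridline x = 0; the y-axis gridline crossings are at y ∈ {-1, 0}.
3. Together with the visible shape, these determine p as stated.

y^2 + x + y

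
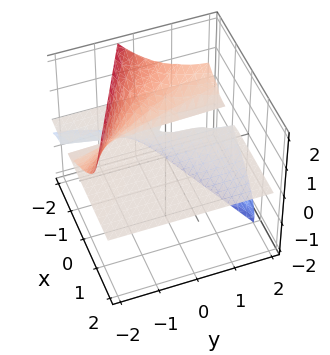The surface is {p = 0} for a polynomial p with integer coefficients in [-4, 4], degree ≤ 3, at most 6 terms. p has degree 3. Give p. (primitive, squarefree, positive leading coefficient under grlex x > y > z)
1. Degree: no degree-2 surface has this shape, so deg p = 3.
2. From the visible intercepts: the visible y-axis segment lies entirely on the surface; it crosses the z-axis at the gridline z = 0; every point of the x-axis in the box is on the surface.
3. Fitting integer coefficients to these (and the overall shape) gives p.

2*y*z^2 + z^3 + 2*x*z + 2*z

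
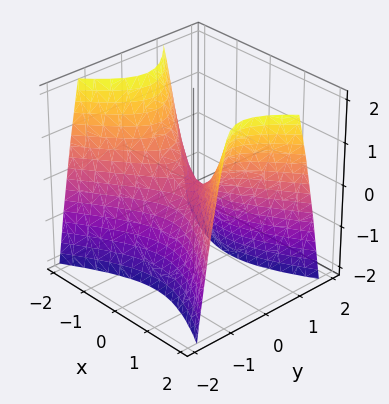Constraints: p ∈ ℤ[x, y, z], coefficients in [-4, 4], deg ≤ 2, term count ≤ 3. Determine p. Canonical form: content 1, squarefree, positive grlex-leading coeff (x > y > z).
(a) The degree is 2 — a hyperbolic paraboloid; a quadric.
(b) Symmetries: the x ↦ −x reflection is a symmetry, so x appears only in even powers; it's symmetric under y → −y, forcing even powers of y.
(c) Checking where it meets the axes: it crosses the z-axis at the gridline z = 0; it meets the x-axis at x = 0 (among the integer gridlines); one y-axis crossing is at y = 0.
(d) Solving for integer coefficients yields p as stated.

x^2 - 2*y^2 - z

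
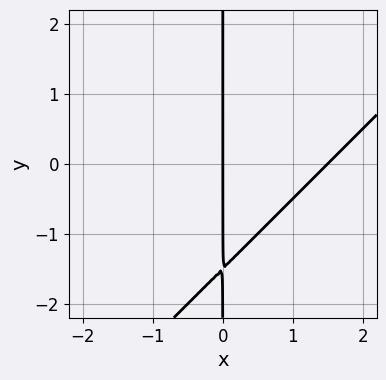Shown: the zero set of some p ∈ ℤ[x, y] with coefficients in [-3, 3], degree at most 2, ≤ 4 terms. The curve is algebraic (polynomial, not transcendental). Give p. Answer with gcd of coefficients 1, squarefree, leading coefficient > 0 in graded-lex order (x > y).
2*x^2 - 2*x*y - 3*x

deg p = 2. No degree-1 curve has this shape.
Reading off the gridlines: every point of the y-axis in the box is on the curve; it crosses the x-axis at the gridline x = 0.
Putting this together gives p.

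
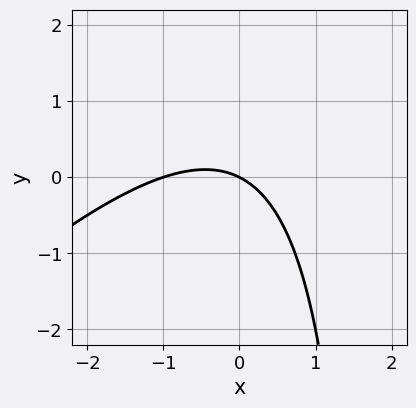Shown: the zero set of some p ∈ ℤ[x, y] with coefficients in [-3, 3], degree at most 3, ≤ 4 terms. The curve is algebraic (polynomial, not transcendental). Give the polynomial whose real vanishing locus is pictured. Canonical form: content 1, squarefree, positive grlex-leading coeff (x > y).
deg p = 2. The shape is more complex than any degree-1 curve.
Against the integer gridlines: it meets the y-axis at y = 0 (among the integer gridlines); among the integer gridlines, it crosses the x-axis at x ∈ {-1, 0}.
The integer polynomial consistent with all of this is the stated p.

x^2 - x*y + x + 2*y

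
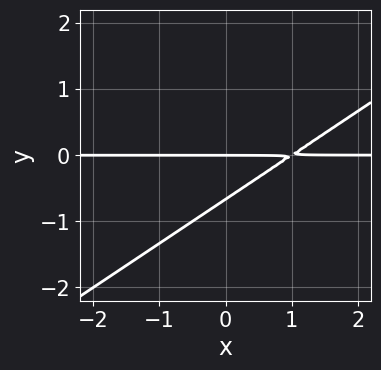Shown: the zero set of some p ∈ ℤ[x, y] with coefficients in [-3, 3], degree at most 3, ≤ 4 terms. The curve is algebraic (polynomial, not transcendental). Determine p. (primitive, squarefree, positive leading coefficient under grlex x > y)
2*x*y - 3*y^2 - 2*y

1. Degree: no degree-1 curve has this shape, so deg p = 2.
2. Checking where it meets the axes: one y-axis crossing is at y = 0; the visible x-axis segment lies entirely on the curve.
3. Together with the visible shape, these determine p as stated.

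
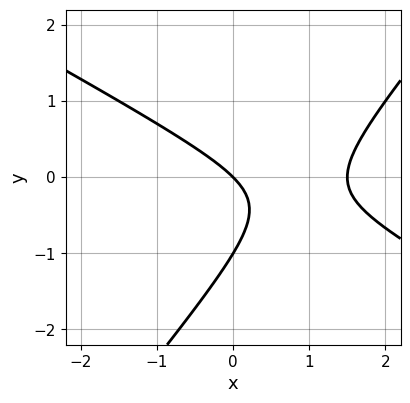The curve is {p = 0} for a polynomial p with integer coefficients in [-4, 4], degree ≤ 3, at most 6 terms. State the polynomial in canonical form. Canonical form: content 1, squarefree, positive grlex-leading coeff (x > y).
(a) deg p = 2.
(b) From the axis intercepts and sections: it crosses the x-axis at the gridline x = 0; the y-axis gridline crossings are at y ∈ {-1, 0}.
(c) Matching integer coefficients to the picture gives p.

2*x^2 + 2*x*y - 3*y^2 - 3*x - 3*y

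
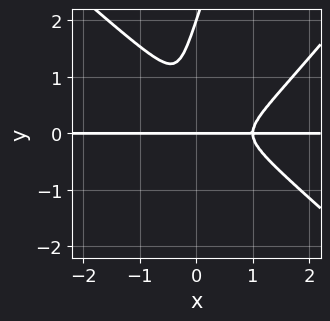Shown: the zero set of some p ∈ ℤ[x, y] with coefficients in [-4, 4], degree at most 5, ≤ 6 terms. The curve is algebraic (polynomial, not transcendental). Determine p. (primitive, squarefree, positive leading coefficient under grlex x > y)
3*x^3*y - 3*x*y^3 + y^4 - 3*x^2*y - 2*y^3

First, degree: the shape is more complex than any degree-3 curve, so deg p = 4.
Then, from the visible intercepts: the visible x-axis segment lies entirely on the curve; among the integer gridlines, it crosses the y-axis at y ∈ {0, 2}.
Finally, matching integer coefficients to the picture gives p.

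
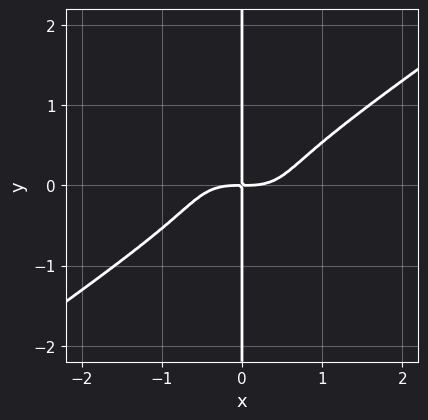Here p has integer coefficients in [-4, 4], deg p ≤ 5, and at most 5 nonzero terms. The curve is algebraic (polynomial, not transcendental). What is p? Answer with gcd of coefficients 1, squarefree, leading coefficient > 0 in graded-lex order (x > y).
x^4 - 3*x*y^3 - x*y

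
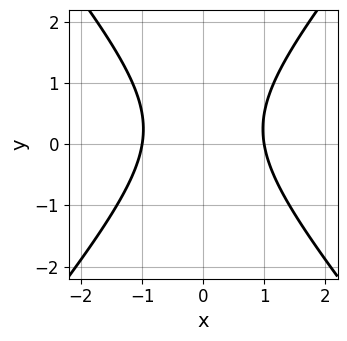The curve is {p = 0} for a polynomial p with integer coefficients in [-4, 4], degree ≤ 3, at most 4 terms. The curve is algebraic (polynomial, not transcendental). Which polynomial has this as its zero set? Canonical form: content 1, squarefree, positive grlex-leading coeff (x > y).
deg p = 2.
Symmetries: mirror symmetry x ↦ −x ⇒ only even powers of x.
From the visible intercepts: it misses every integer gridline on the y-axis; among the integer gridlines, it crosses the x-axis at x ∈ {-1, 1}.
Fitting integer coefficients to these (and the overall shape) gives p.

3*x^2 - 2*y^2 + y - 3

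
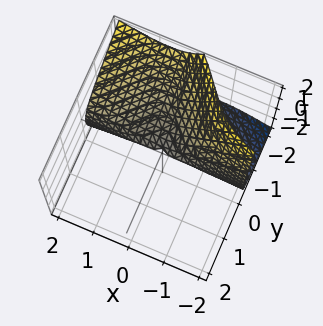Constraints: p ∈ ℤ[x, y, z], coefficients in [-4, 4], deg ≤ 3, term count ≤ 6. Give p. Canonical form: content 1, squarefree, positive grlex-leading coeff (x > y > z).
3*x^2*y - 3*x*y*z + y^3 + 3*z^2

First, degree: no degree-2 surface has this shape, so deg p = 3.
Then, from the axis intercepts and sections: it meets the z-axis at z = 0 (among the integer gridlines); it meets the y-axis at y = 0 (among the integer gridlines).
Finally, putting this together gives p.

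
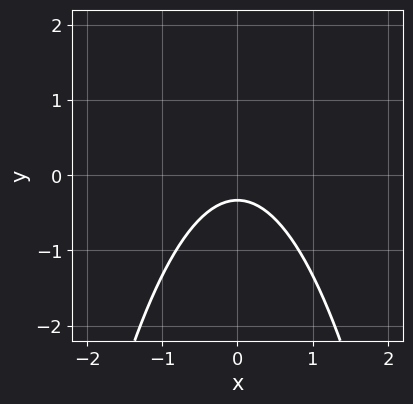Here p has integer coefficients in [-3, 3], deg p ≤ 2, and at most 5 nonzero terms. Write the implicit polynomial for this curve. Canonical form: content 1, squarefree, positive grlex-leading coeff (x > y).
3*x^2 + 3*y + 1

(a) deg p = 2. A generic line meets the curve in up to 2 points.
(b) Symmetries: the x ↦ −x reflection is a symmetry, so x appears only in even powers.
(c) From the visible intercepts: no x-intercept at any integer in the box.
(d) These observations pin down the coefficients.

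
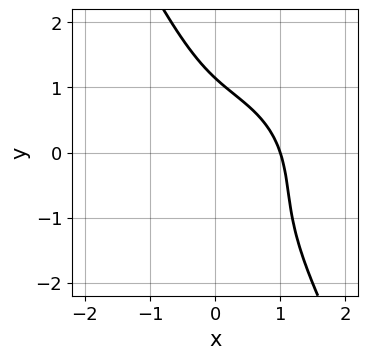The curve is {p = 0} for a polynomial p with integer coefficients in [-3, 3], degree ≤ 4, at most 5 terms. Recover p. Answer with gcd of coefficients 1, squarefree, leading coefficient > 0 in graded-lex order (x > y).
(a) deg p = 3. The shape is more complex than any degree-2 curve.
(b) From the axis intercepts and sections: one x-axis crossing is at x = 1.
(c) Together with the visible shape, these determine p as stated.

3*x^3 + 3*x*y^2 + 2*y^3 + 3*x*y - 3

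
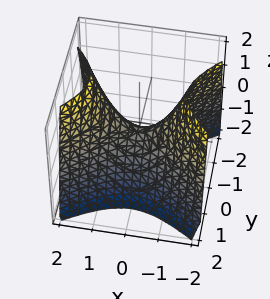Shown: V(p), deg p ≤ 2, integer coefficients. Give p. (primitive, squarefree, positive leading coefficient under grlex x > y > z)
2*x^2 - 3*y^2 - 2*z

The degree is 2 — a hyperbolic paraboloid; a quadric.
Symmetries: it's symmetric under y → −y, forcing even powers of y; it's symmetric under x → −x, forcing even powers of x.
Against the integer gridlines: one y-axis crossing is at y = 0; it meets the x-axis at x = 0 (among the integer gridlines).
Matching integer coefficients to the picture gives p.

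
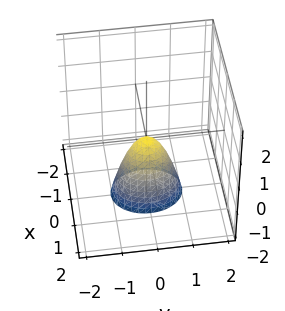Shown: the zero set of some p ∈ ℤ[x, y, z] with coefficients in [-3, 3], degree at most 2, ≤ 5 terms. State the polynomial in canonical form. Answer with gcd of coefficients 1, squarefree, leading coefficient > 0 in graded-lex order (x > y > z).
3*x^2 + 2*y^2 + z

(a) Degree: a single bowl opening along one axis; a quadric, so deg p = 2.
(b) Symmetries: mirror symmetry x ↦ −x ⇒ only even powers of x; it's symmetric under y → −y, forcing even powers of y.
(c) Observable constraints: it crosses the y-axis at the gridline y = 0; it meets the z-axis at z = 0 (among the integer gridlines); one x-axis crossing is at x = 0.
(d) Together with the visible shape, these determine p as stated.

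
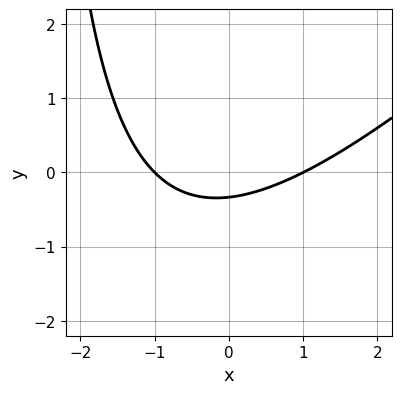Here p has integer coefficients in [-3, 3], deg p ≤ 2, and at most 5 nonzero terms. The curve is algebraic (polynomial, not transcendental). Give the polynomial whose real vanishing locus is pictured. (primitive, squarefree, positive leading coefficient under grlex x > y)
x^2 - x*y - 3*y - 1

First, deg p = 2. A generic line meets the curve in up to 2 points.
Next, checking where it meets the axes: among the integer gridlines, it crosses the x-axis at x ∈ {-1, 1}.
Finally, assembling these constraints gives the stated polynomial.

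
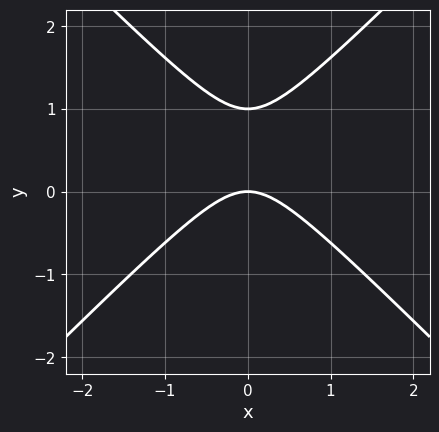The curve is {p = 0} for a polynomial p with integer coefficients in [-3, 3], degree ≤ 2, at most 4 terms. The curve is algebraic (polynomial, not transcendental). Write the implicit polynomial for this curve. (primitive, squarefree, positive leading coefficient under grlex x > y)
(a) deg p = 2. No degree-1 curve has this shape.
(b) Symmetries: mirror symmetry x ↦ −x ⇒ only even powers of x.
(c) Reading off the gridlines: among the integer gridlines, it crosses the y-axis at y ∈ {0, 1}; it crosses the x-axis at the gridline x = 0.
(d) Assembling these constraints gives the stated polynomial.

x^2 - y^2 + y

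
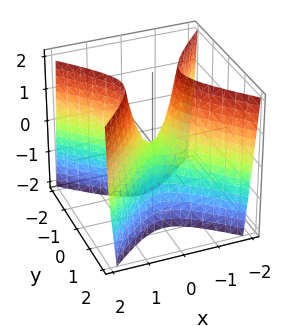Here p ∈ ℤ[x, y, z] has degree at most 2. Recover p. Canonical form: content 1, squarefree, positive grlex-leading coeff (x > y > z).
3*x^2 - 3*y^2 - z

(a) Degree: a hyperbolic paraboloid; a quadric, so deg p = 2.
(b) Symmetries: the y ↦ −y reflection is a symmetry, so y appears only in even powers; mirror symmetry x ↦ −x ⇒ only even powers of x.
(c) Reading off the gridlines: it meets the z-axis at z = 0 (among the integer gridlines); it meets the y-axis at y = 0 (among the integer gridlines); it crosses the x-axis at the gridline x = 0.
(d) The integer polynomial consistent with all of this is the stated p.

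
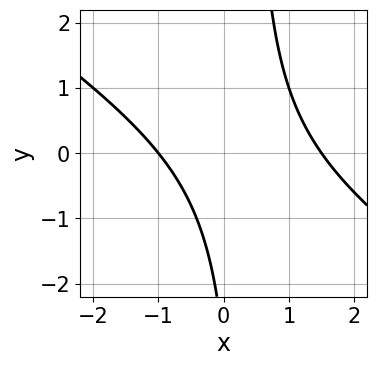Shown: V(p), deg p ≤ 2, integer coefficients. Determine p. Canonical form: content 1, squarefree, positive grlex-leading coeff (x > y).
2*x^2 + 3*x*y - x - y - 3

1. Degree: no degree-1 curve has this shape, so deg p = 2.
2. Against the integer gridlines: one x-axis crossing is at x = -1; it misses every integer gridline on the y-axis.
3. These observations pin down the coefficients.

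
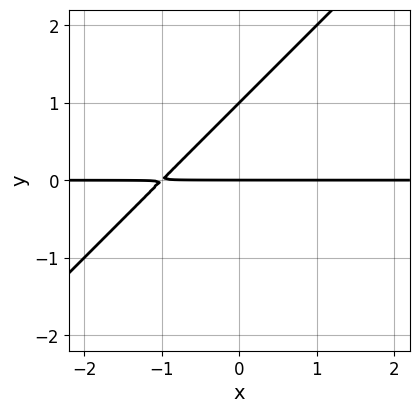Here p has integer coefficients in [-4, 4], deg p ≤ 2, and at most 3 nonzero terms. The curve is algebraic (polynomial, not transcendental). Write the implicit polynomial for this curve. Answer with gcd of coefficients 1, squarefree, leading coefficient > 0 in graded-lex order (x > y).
x*y - y^2 + y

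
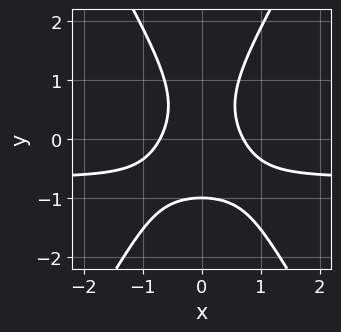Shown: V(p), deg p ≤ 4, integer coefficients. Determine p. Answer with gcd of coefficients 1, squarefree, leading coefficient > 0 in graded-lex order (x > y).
3*x^2*y - y^3 + 2*x^2 - 1

First, deg p = 3. The shape is more complex than any degree-2 curve.
Then, symmetries: it's symmetric under x → −x, forcing even powers of x.
Next, against the integer gridlines: it meets the y-axis at y = -1 (among the integer gridlines).
Finally, together with the visible shape, these determine p as stated.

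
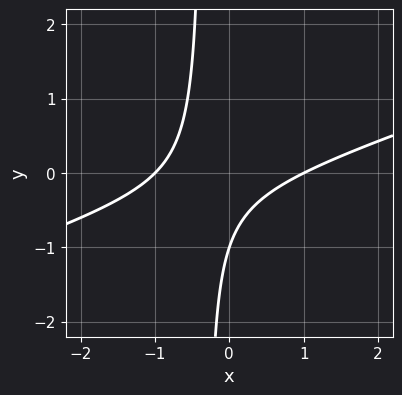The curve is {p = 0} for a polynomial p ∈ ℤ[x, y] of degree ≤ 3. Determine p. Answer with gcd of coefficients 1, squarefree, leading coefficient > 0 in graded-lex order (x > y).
(a) The degree is 2 — the shape is more complex than any degree-1 curve.
(b) Reading off the gridlines: one y-axis crossing is at y = -1; the x-axis gridline crossings are at x ∈ {-1, 1}.
(c) Solving for integer coefficients yields p as stated.

x^2 - 3*x*y - y - 1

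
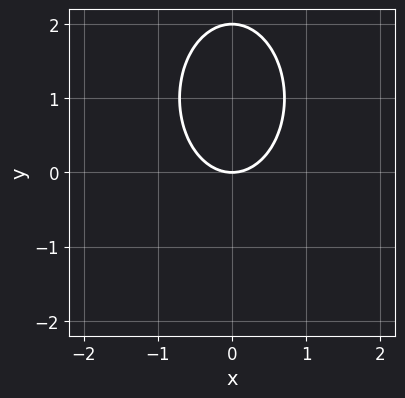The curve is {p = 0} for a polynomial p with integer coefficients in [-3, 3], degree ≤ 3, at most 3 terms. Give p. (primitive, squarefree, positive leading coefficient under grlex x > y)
(a) The degree is 2 — no degree-1 curve has this shape.
(b) Symmetries: it's symmetric under x → −x, forcing even powers of x.
(c) Checking where it meets the axes: among the integer gridlines, it crosses the y-axis at y ∈ {0, 2}; it crosses the x-axis at the gridline x = 0.
(d) Assembling these constraints gives the stated polynomial.

2*x^2 + y^2 - 2*y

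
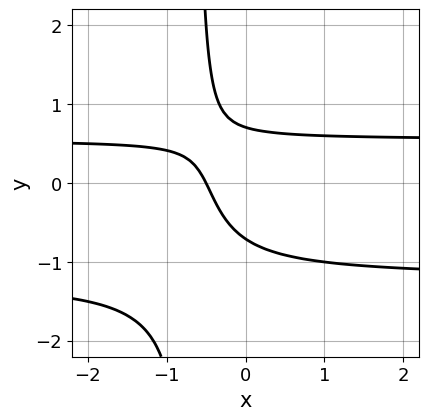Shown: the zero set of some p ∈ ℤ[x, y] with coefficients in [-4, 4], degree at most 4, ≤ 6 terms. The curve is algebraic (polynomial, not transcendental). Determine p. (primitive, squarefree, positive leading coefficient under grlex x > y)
3*x*y^2 + 2*x*y + 2*y^2 - 2*x - 1

1. deg p = 3. A generic line meets the curve in up to 3 points.
2. The integer polynomial consistent with all of this is the stated p.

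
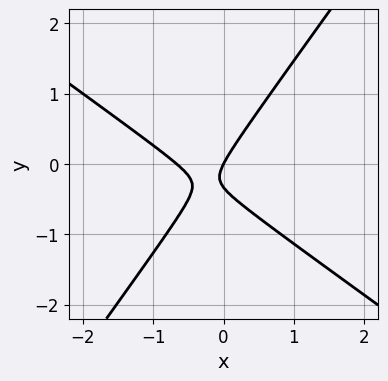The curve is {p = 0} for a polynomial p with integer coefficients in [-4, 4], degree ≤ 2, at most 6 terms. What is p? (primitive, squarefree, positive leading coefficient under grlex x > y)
deg p = 2. A generic line meets the curve in up to 2 points.
From the axis intercepts and sections: it meets the y-axis at y = 0 (among the integer gridlines); it meets the x-axis at x = 0 (among the integer gridlines).
Fitting integer coefficients to these (and the overall shape) gives p.

3*x^2 + 2*x*y - 3*y^2 + 2*x - y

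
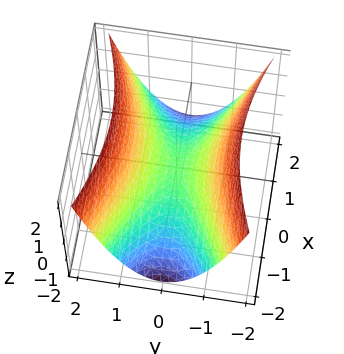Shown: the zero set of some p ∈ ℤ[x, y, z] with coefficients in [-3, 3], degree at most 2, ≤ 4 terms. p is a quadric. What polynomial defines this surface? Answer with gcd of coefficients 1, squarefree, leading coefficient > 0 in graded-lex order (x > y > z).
1. deg p = 2. A saddle surface; a quadric.
2. Symmetries: mirror symmetry y ↦ −y ⇒ only even powers of y; the x ↦ −x reflection is a symmetry, so x appears only in even powers.
3. Observable constraints: it meets the y-axis at y = 0 (among the integer gridlines); it meets the x-axis at x = 0 (among the integer gridlines); it crosses the z-axis at the gridline z = 0.
4. Fitting integer coefficients to these (and the overall shape) gives p.

x^2 - 3*y^2 + 3*z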